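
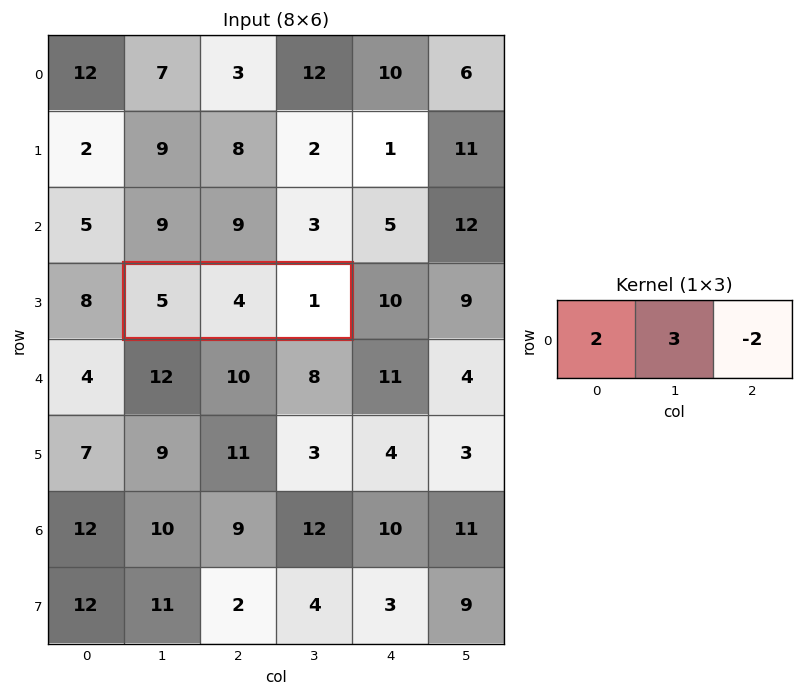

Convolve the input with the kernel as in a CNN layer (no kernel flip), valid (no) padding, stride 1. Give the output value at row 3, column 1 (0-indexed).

The receptive field on the input at this output position is [5 4 1]. Elementwise product with the kernel and sum: 5·2 + 4·3 + 1·-2.

20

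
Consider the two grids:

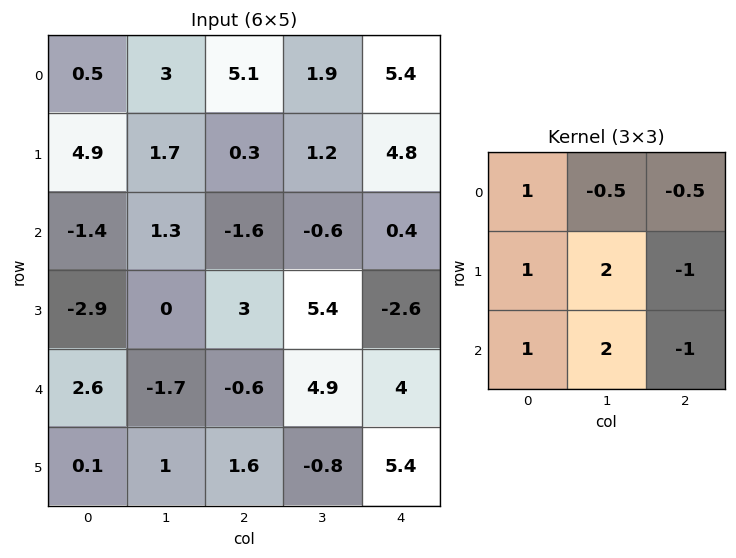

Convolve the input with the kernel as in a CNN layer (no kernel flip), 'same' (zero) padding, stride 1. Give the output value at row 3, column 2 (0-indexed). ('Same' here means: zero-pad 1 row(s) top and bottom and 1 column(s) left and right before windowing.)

-4.8

The receptive field on the zero-padded input at this output position is [1.3 -1.6 -0.6 / 0 3 5.4 / -1.7 -0.6 4.9]. Elementwise product with the kernel and sum: 1.3·1 + -1.6·-0.5 + -0.6·-0.5 + 0·1 + 3·2 + 5.4·-1 + -1.7·1 + -0.6·2 + 4.9·-1.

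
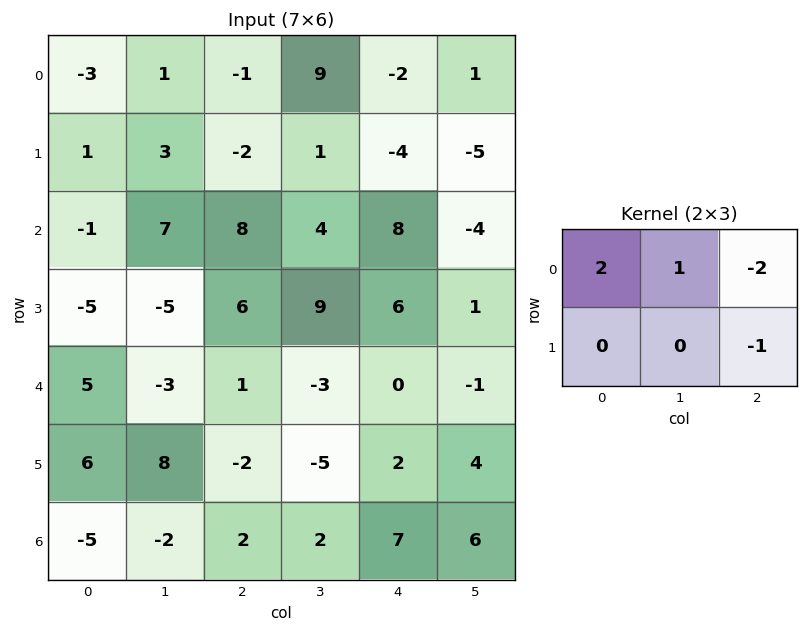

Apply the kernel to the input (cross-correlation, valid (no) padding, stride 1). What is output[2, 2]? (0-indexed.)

-2

The receptive field on the input at this output position is [8 4 8 / 6 9 6]. Elementwise product with the kernel and sum: 8·2 + 4·1 + 8·-2 + 6·-1.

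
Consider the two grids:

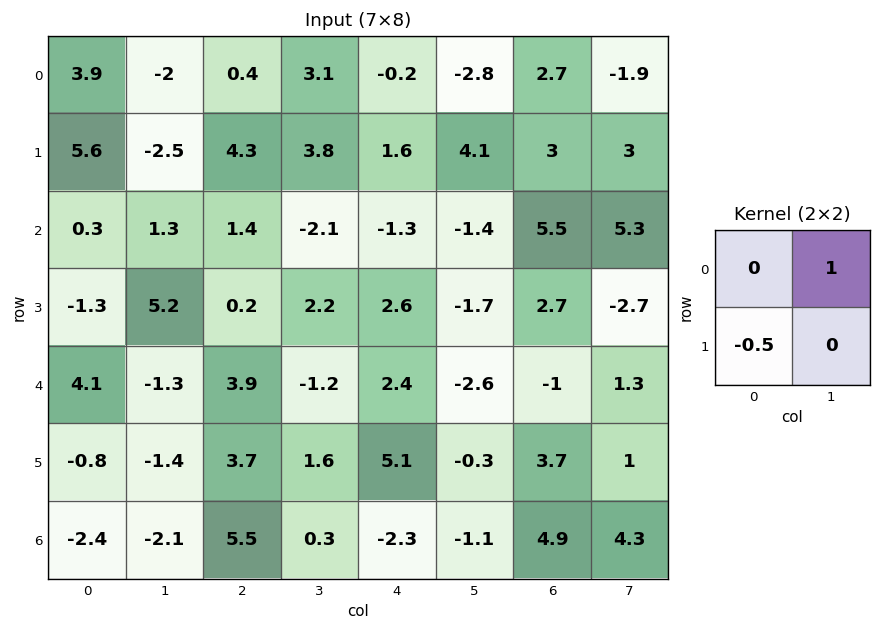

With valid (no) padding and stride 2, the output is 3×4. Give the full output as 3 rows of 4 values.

-4.8 0.95 -3.6 -3.4
1.95 -2.2 -2.7 3.95
-0.9 -3.05 -5.15 -0.55

Output[0,0]: The receptive field on the input at this output position is [3.9 -2 / 5.6 -2.5]. Elementwise product with the kernel and sum: -2·1 + 5.6·-0.5.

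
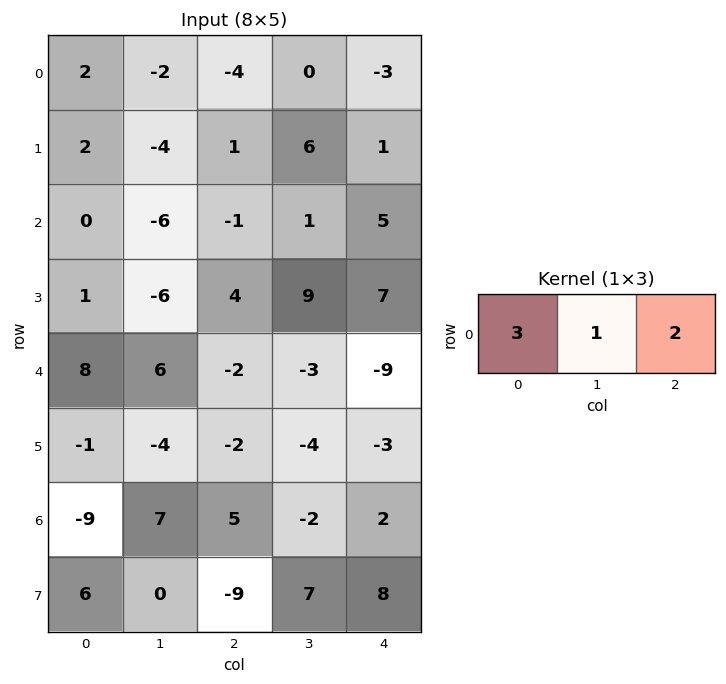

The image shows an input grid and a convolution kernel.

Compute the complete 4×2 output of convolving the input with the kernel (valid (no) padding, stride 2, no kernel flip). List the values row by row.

Output[0,0]: The receptive field on the input at this output position is [2 -2 -4]. Elementwise product with the kernel and sum: 2·3 + -2·1 + -4·2.
Output[0,1]: The receptive field on the input at this output position is [-4 0 -3]. Elementwise product with the kernel and sum: -4·3 + 0·1 + -3·2.

-4 -18
-8 8
26 -27
-10 17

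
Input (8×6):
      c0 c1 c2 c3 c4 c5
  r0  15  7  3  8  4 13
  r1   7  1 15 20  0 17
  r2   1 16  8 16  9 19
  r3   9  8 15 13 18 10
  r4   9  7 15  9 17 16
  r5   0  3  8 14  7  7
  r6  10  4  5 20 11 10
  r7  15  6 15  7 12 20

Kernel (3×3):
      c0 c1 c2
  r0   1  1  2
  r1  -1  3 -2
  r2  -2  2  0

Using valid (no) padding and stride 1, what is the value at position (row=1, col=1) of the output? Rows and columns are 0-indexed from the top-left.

The receptive field on the input at this output position is [1 15 20 / 16 8 16 / 8 15 13]. Elementwise product with the kernel and sum: 1·1 + 15·1 + 20·2 + 16·-1 + 8·3 + 16·-2 + 8·-2 + 15·2.

46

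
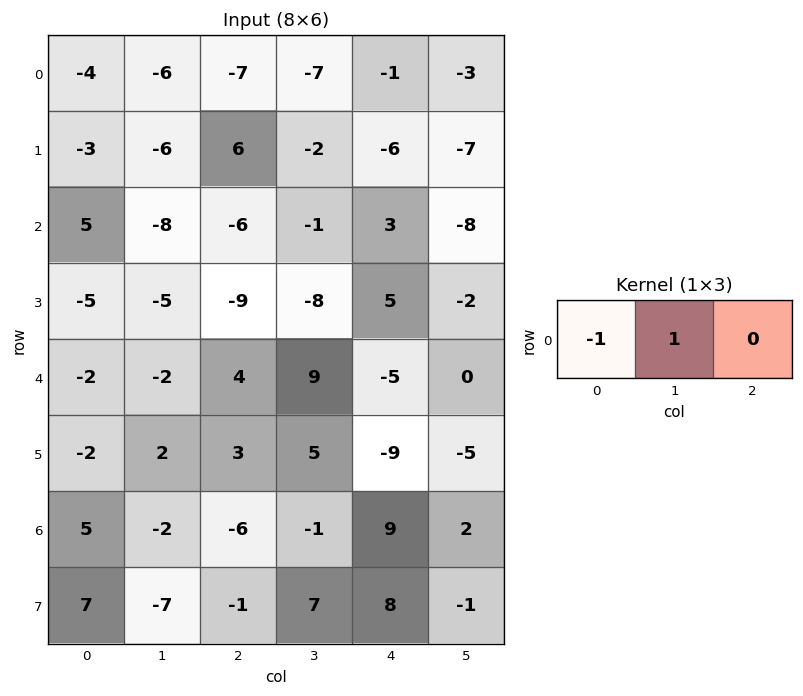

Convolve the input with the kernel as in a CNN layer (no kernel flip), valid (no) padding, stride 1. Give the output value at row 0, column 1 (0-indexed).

-1

The receptive field on the input at this output position is [-6 -7 -7]. Elementwise product with the kernel and sum: -6·-1 + -7·1.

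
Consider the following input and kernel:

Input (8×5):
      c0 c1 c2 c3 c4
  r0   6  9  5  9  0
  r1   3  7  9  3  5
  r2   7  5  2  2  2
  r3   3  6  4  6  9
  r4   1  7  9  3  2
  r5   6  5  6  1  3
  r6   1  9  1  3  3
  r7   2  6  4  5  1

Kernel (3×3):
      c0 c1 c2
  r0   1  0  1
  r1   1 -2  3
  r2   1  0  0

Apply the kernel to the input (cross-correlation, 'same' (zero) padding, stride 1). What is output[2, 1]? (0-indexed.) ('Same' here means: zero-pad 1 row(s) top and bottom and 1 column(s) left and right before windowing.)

18

The receptive field on the zero-padded input at this output position is [3 7 9 / 7 5 2 / 3 6 4]. Elementwise product with the kernel and sum: 3·1 + 9·1 + 7·1 + 5·-2 + 2·3 + 3·1.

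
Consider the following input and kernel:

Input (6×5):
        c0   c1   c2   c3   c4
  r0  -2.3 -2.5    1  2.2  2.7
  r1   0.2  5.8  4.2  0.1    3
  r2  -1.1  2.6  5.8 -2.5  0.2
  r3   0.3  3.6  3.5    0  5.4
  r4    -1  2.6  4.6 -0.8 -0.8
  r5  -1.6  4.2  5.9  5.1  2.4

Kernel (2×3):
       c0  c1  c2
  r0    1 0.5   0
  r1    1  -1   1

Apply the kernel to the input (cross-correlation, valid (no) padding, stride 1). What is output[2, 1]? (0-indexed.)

5.6

The receptive field on the input at this output position is [2.6 5.8 -2.5 / 3.6 3.5 0]. Elementwise product with the kernel and sum: 2.6·1 + 5.8·0.5 + 3.6·1 + 3.5·-1 + 0·1.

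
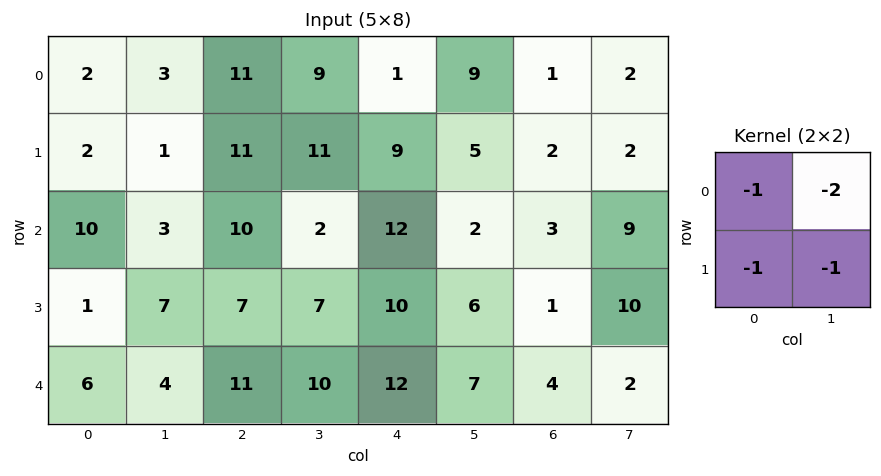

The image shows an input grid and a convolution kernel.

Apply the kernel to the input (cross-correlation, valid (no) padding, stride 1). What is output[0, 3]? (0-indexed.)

The receptive field on the input at this output position is [9 1 / 11 9]. Elementwise product with the kernel and sum: 9·-1 + 1·-2 + 11·-1 + 9·-1.

-31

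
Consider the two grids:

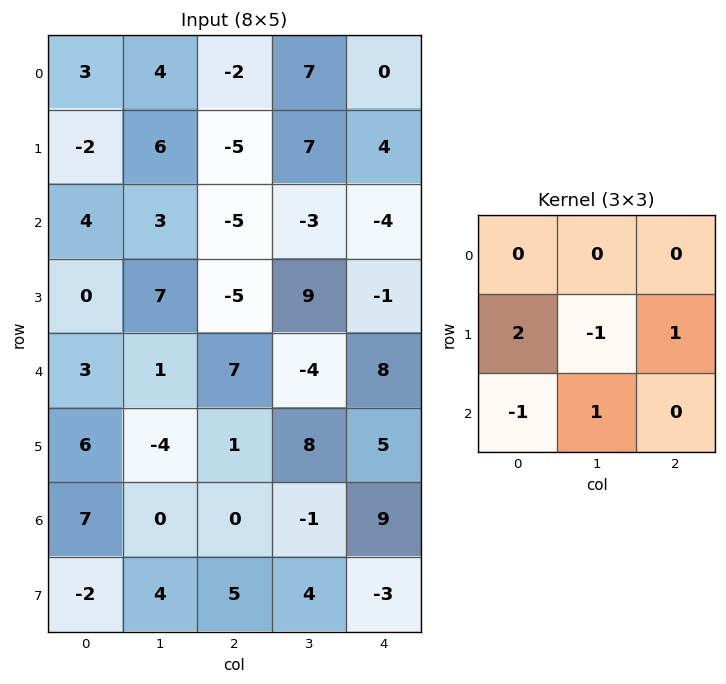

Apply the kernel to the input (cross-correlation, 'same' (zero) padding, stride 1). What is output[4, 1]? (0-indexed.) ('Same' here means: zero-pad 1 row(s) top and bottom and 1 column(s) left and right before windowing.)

The receptive field on the zero-padded input at this output position is [0 7 -5 / 3 1 7 / 6 -4 1]. Elementwise product with the kernel and sum: 3·2 + 1·-1 + 7·1 + 6·-1 + -4·1.

2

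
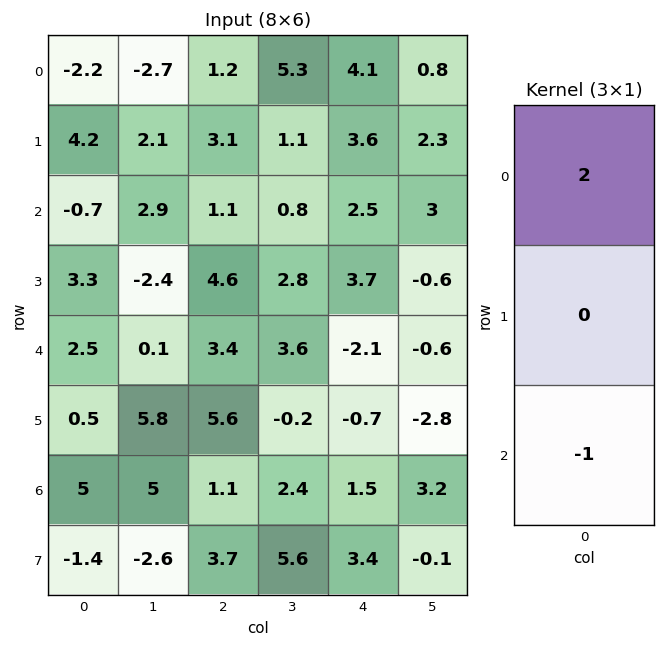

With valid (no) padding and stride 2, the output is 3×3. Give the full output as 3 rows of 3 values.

-3.7 1.3 5.7
-3.9 -1.2 7.1
0 5.7 -5.7

Output[0,0]: The receptive field on the input at this output position is [-2.2 / 4.2 / -0.7]. Elementwise product with the kernel and sum: -2.2·2 + -0.7·-1.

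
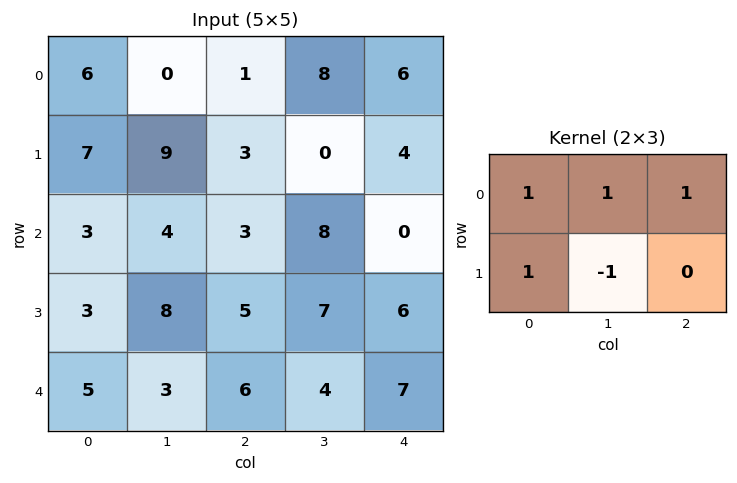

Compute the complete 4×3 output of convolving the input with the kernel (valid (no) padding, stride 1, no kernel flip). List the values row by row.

5 15 18
18 13 2
5 18 9
18 17 20

Output[0,0]: The receptive field on the input at this output position is [6 0 1 / 7 9 3]. Elementwise product with the kernel and sum: 6·1 + 0·1 + 1·1 + 7·1 + 9·-1.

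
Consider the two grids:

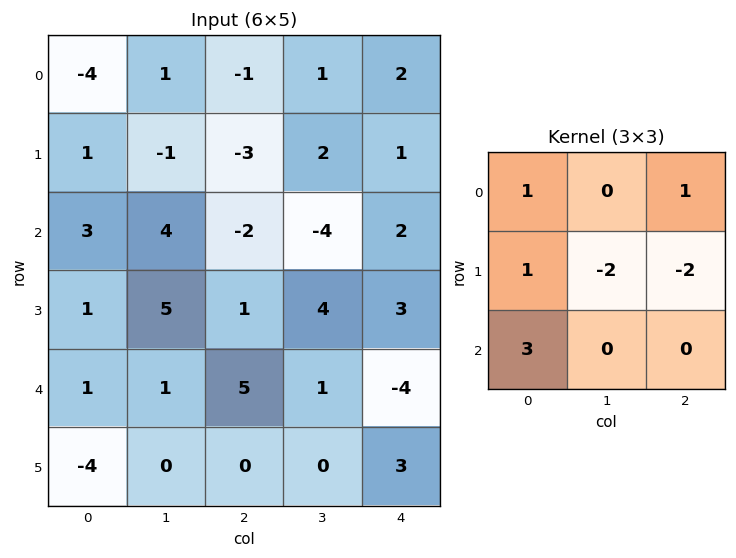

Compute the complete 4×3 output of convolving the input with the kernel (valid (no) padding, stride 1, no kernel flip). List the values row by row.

Output[0,0]: The receptive field on the input at this output position is [-4 1 -1 / 1 -1 -3 / 3 4 -2]. Elementwise product with the kernel and sum: -4·1 + -1·1 + 1·1 + -1·-2 + -3·-2 + 3·3.

13 15 -14
0 32 3
-7 -2 2
-21 -2 15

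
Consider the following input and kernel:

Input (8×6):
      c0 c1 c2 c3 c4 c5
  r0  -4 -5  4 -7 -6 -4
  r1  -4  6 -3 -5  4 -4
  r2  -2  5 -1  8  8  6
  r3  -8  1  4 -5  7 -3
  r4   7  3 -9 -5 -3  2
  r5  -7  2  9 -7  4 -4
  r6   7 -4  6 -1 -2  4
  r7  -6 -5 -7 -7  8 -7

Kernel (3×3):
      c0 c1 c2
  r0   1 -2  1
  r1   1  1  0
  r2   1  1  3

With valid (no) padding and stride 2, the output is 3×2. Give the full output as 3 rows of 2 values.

12 35
-37 -33
8 -1

Output[0,0]: The receptive field on the input at this output position is [-4 -5 4 / -4 6 -3 / -2 5 -1]. Elementwise product with the kernel and sum: -4·1 + -5·-2 + 4·1 + -4·1 + 6·1 + -2·1 + 5·1 + -1·3.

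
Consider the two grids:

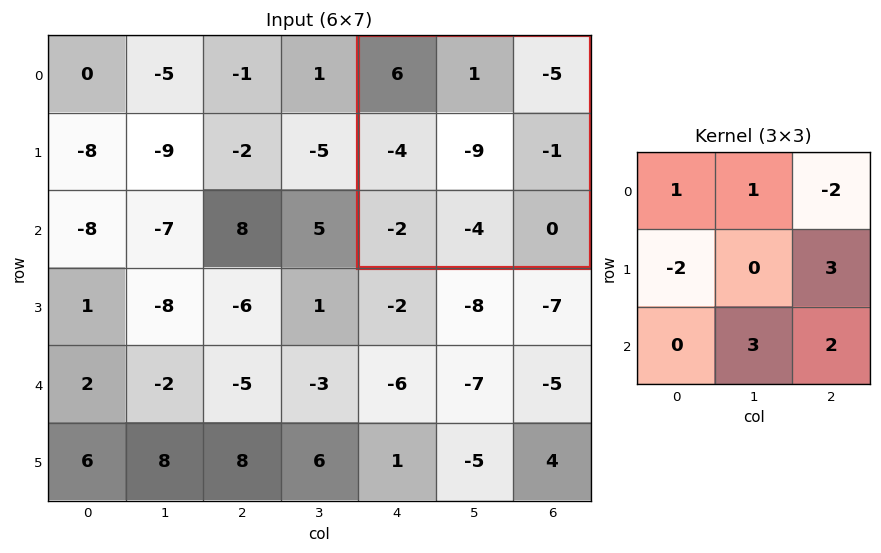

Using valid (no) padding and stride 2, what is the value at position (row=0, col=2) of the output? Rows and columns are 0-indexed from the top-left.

10

The receptive field on the input at this output position is [6 1 -5 / -4 -9 -1 / -2 -4 0]. Elementwise product with the kernel and sum: 6·1 + 1·1 + -5·-2 + -4·-2 + -1·3 + -4·3 + 0·2.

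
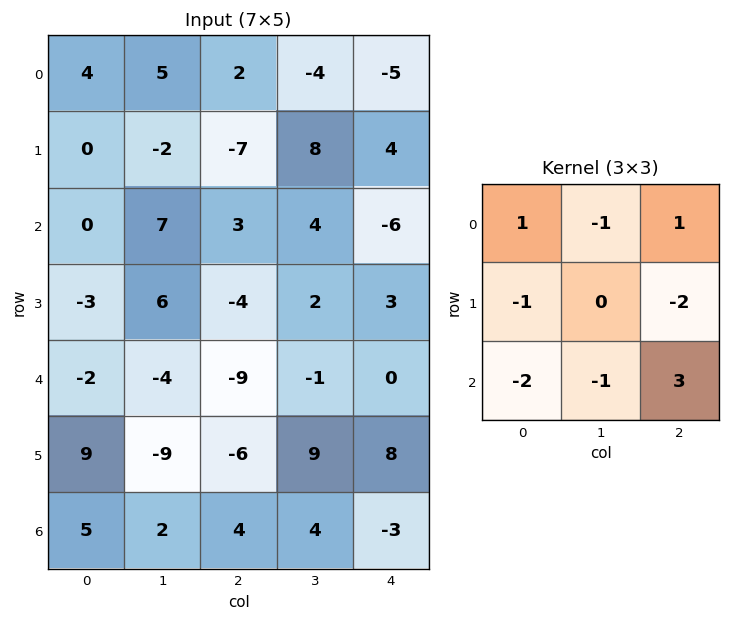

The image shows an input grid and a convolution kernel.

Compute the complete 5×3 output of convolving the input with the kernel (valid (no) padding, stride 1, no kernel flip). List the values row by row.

17 -20 -28
-23 -4 13
-12 12 10
-20 69 33
-4 -1 -39

Output[0,0]: The receptive field on the input at this output position is [4 5 2 / 0 -2 -7 / 0 7 3]. Elementwise product with the kernel and sum: 4·1 + 5·-1 + 2·1 + 0·-1 + -7·-2 + 0·-2 + 7·-1 + 3·3.
Output[0,1]: The receptive field on the input at this output position is [5 2 -4 / -2 -7 8 / 7 3 4]. Elementwise product with the kernel and sum: 5·1 + 2·-1 + -4·1 + -2·-1 + 8·-2 + 7·-2 + 3·-1 + 4·3.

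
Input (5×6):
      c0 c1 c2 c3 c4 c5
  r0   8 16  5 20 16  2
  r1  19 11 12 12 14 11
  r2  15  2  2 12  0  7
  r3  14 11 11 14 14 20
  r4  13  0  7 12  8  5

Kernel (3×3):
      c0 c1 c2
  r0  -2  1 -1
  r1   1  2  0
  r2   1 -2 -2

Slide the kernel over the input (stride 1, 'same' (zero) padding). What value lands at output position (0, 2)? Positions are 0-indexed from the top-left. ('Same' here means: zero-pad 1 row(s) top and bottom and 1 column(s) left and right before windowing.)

The receptive field on the zero-padded input at this output position is [0 0 0 / 16 5 20 / 11 12 12]. Elementwise product with the kernel and sum: 0·-2 + 0·1 + 0·-1 + 16·1 + 5·2 + 11·1 + 12·-2 + 12·-2.

-11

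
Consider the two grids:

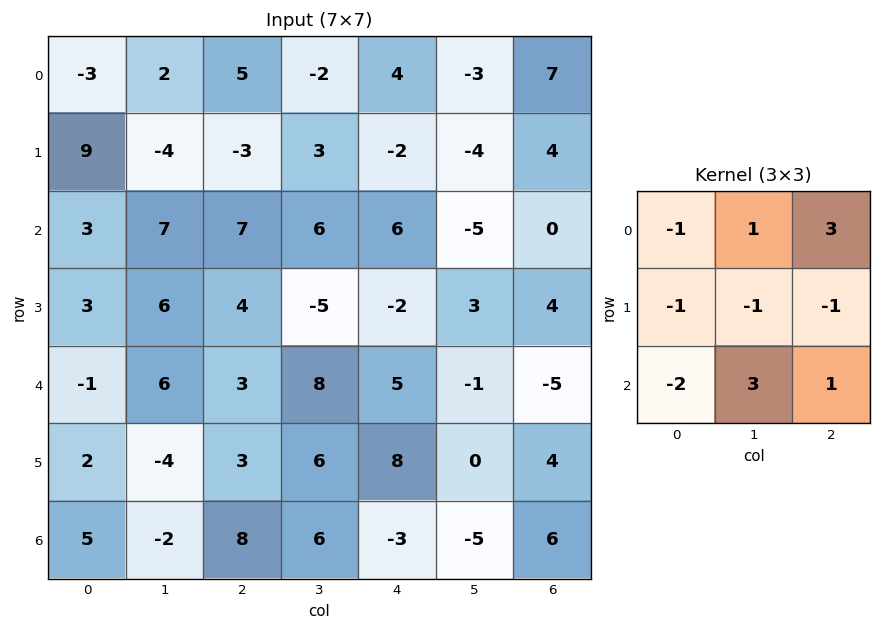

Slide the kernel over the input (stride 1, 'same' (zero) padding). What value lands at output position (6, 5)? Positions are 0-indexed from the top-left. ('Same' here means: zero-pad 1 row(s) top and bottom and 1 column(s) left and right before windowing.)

6

The receptive field on the zero-padded input at this output position is [8 0 4 / -3 -5 6 / 0 0 0]. Elementwise product with the kernel and sum: 8·-1 + 0·1 + 4·3 + -3·-1 + -5·-1 + 6·-1 + 0·-2 + 0·3 + 0·1.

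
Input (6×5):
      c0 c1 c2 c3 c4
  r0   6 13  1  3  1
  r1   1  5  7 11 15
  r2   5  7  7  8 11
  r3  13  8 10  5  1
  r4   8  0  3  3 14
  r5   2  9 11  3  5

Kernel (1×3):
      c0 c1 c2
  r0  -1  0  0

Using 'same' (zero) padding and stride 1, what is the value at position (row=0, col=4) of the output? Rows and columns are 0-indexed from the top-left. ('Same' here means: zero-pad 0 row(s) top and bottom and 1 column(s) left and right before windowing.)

The receptive field on the zero-padded input at this output position is [3 1 0]. Elementwise product with the kernel and sum: 3·-1.

-3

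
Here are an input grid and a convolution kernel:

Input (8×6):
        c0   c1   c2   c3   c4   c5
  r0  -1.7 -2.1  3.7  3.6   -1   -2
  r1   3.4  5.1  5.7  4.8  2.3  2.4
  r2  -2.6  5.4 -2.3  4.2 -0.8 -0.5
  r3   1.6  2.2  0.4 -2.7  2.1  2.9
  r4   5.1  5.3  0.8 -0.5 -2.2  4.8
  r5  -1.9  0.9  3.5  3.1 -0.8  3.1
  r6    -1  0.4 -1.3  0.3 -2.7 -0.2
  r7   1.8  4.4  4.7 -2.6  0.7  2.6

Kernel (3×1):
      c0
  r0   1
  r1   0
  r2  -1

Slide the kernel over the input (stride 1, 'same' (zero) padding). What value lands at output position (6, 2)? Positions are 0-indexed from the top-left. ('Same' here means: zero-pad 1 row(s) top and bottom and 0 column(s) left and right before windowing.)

-1.2

The receptive field on the zero-padded input at this output position is [3.5 / -1.3 / 4.7]. Elementwise product with the kernel and sum: 3.5·1 + 4.7·-1.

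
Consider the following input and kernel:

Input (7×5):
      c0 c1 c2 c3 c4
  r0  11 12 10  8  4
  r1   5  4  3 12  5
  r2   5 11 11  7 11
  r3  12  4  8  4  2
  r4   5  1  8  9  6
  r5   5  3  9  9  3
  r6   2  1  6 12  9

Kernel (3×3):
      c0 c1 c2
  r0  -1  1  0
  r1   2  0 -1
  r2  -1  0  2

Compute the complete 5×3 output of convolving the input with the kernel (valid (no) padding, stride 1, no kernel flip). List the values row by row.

25 -3 10
2 18 16
33 21 14
7 12 3
7 27 28

Output[0,0]: The receptive field on the input at this output position is [11 12 10 / 5 4 3 / 5 11 11]. Elementwise product with the kernel and sum: 11·-1 + 12·1 + 5·2 + 3·-1 + 5·-1 + 11·2.
Output[0,1]: The receptive field on the input at this output position is [12 10 8 / 4 3 12 / 11 11 7]. Elementwise product with the kernel and sum: 12·-1 + 10·1 + 4·2 + 12·-1 + 11·-1 + 7·2.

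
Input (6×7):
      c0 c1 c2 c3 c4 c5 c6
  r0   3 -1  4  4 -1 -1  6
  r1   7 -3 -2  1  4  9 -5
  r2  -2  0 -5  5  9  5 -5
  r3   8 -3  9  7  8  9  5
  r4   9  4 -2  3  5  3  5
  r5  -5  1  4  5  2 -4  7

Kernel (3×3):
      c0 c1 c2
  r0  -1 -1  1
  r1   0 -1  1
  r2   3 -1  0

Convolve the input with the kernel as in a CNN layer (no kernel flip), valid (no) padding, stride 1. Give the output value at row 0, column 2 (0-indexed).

The receptive field on the input at this output position is [4 4 -1 / -2 1 4 / -5 5 9]. Elementwise product with the kernel and sum: 4·-1 + 4·-1 + -1·1 + 1·-1 + 4·1 + -5·3 + 5·-1.

-26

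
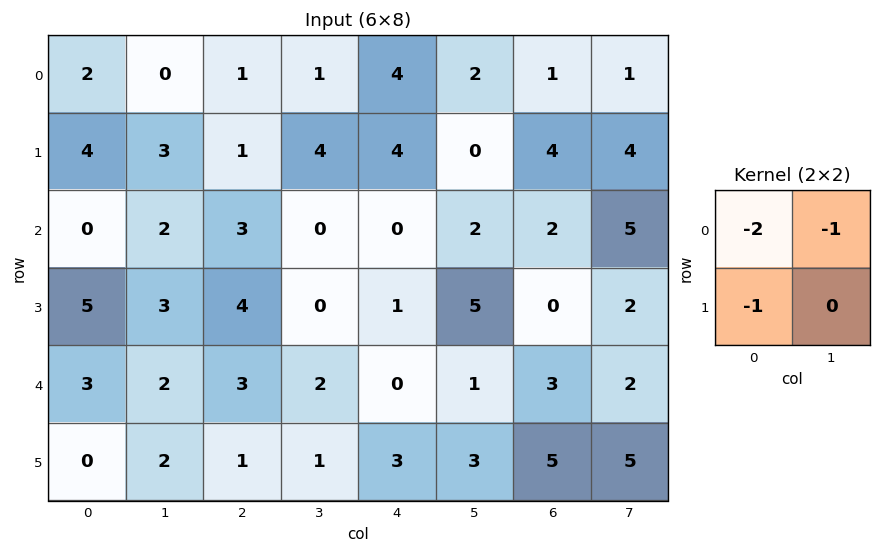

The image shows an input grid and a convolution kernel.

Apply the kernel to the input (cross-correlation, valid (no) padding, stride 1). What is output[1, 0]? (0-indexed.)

-11

The receptive field on the input at this output position is [4 3 / 0 2]. Elementwise product with the kernel and sum: 4·-2 + 3·-1 + 0·-1.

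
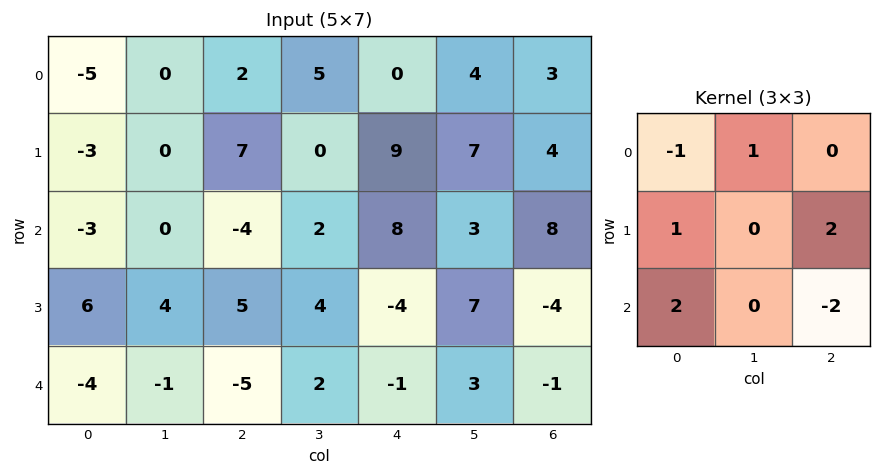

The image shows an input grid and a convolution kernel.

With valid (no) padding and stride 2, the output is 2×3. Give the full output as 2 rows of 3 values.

18 4 21
21 -5 -17

Output[0,0]: The receptive field on the input at this output position is [-5 0 2 / -3 0 7 / -3 0 -4]. Elementwise product with the kernel and sum: -5·-1 + 0·1 + -3·1 + 7·2 + -3·2 + -4·-2.
Output[0,1]: The receptive field on the input at this output position is [2 5 0 / 7 0 9 / -4 2 8]. Elementwise product with the kernel and sum: 2·-1 + 5·1 + 7·1 + 9·2 + -4·2 + 8·-2.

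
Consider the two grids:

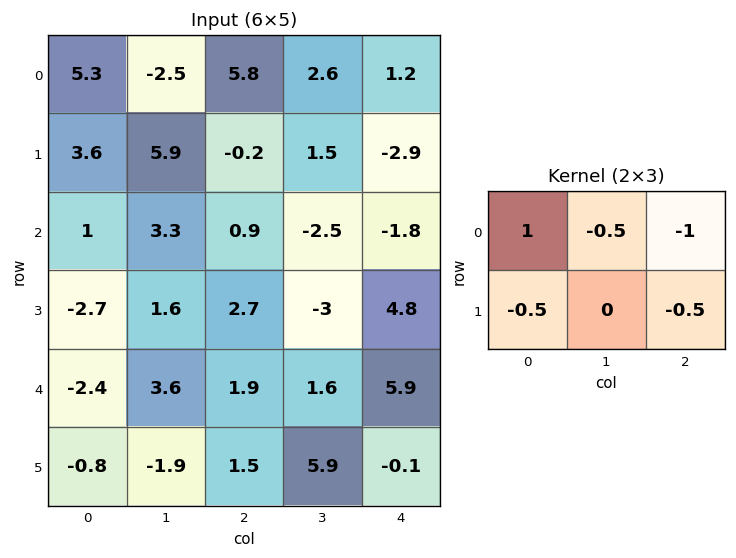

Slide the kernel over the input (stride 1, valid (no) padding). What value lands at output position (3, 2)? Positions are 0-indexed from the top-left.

The receptive field on the input at this output position is [2.7 -3 4.8 / 1.9 1.6 5.9]. Elementwise product with the kernel and sum: 2.7·1 + -3·-0.5 + 4.8·-1 + 1.9·-0.5 + 5.9·-0.5.

-4.5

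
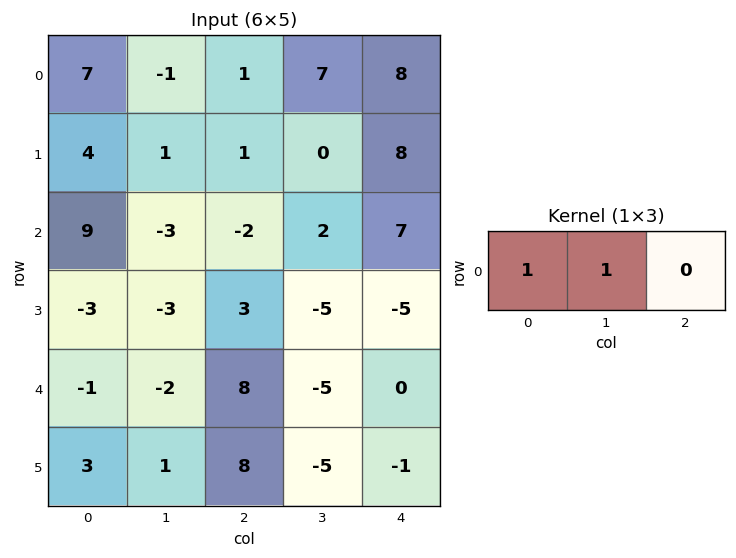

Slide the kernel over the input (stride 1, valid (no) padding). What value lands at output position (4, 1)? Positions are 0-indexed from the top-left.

6

The receptive field on the input at this output position is [-2 8 -5]. Elementwise product with the kernel and sum: -2·1 + 8·1.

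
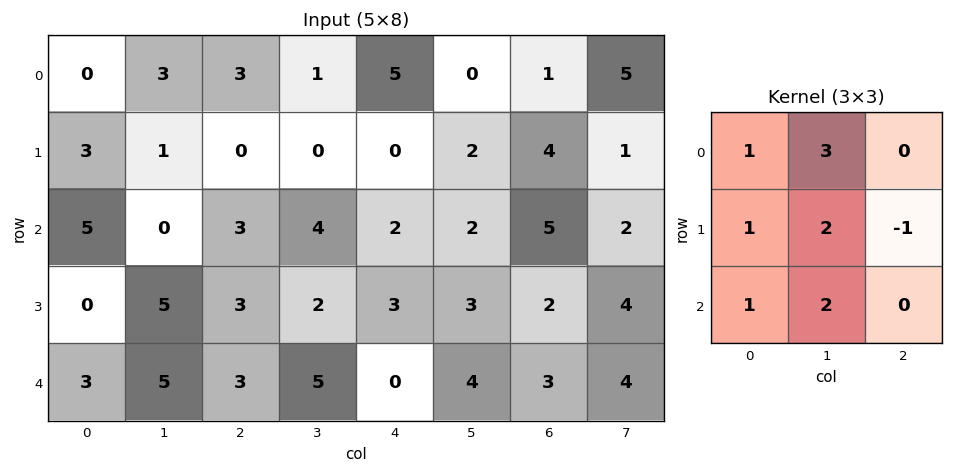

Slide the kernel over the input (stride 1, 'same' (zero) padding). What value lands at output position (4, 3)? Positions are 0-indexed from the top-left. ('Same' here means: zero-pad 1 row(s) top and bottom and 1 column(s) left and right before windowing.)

22

The receptive field on the zero-padded input at this output position is [3 2 3 / 3 5 0 / 0 0 0]. Elementwise product with the kernel and sum: 3·1 + 2·3 + 3·1 + 5·2 + 0·-1 + 0·1 + 0·2.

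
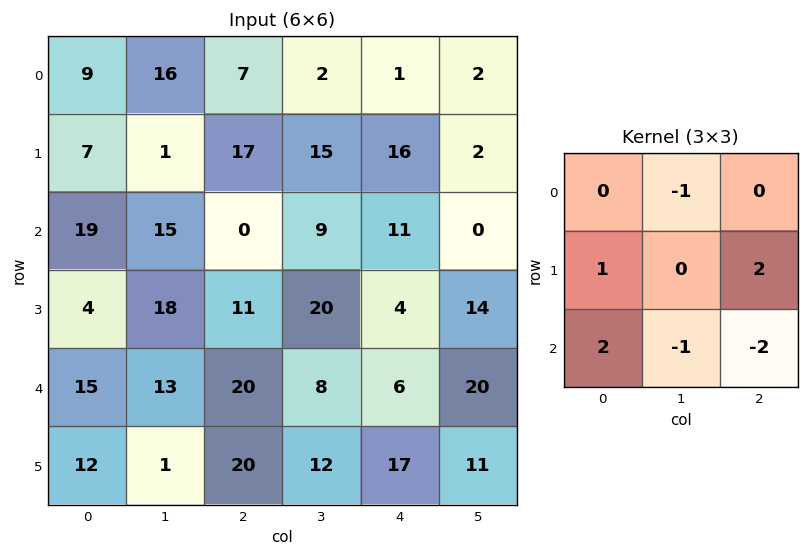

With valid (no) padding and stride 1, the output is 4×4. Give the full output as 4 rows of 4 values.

48 36 16 25
-14 1 1 1
-12 48 30 7
20 -24 6 29

Output[0,0]: The receptive field on the input at this output position is [9 16 7 / 7 1 17 / 19 15 0]. Elementwise product with the kernel and sum: 16·-1 + 7·1 + 17·2 + 19·2 + 15·-1 + 0·-2.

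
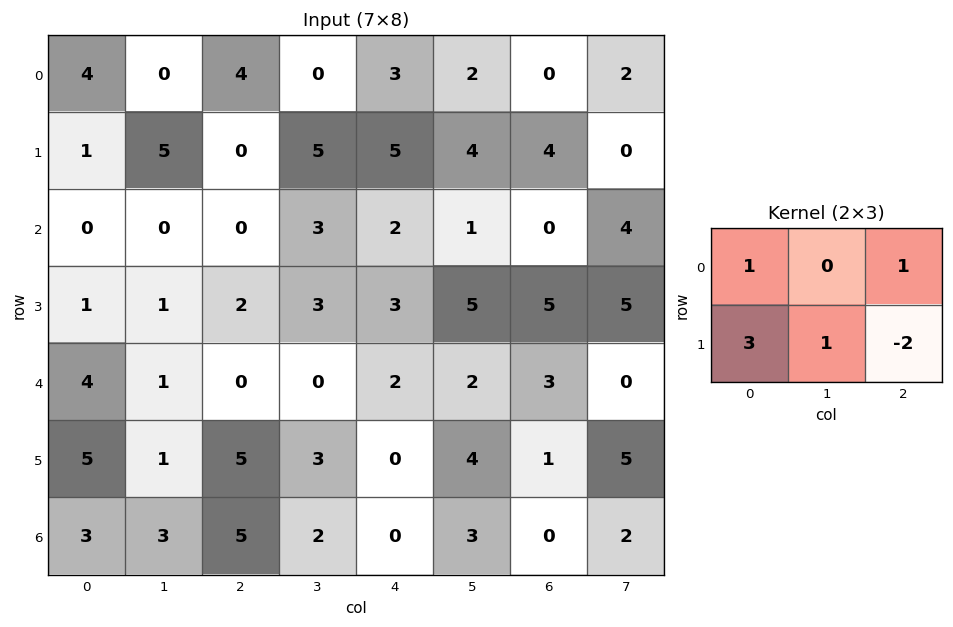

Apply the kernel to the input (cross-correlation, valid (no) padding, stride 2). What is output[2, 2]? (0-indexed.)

7

The receptive field on the input at this output position is [2 2 3 / 0 4 1]. Elementwise product with the kernel and sum: 2·1 + 3·1 + 0·3 + 4·1 + 1·-2.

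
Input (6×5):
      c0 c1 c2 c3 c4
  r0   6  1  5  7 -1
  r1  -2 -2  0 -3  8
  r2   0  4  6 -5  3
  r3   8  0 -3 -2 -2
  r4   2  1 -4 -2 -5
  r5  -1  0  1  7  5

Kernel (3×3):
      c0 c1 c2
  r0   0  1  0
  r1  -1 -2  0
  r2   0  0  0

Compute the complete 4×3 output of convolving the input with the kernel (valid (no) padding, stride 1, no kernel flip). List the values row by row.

Output[0,0]: The receptive field on the input at this output position is [6 1 5 / -2 -2 0 / 0 4 6]. Elementwise product with the kernel and sum: 1·1 + -2·-1 + -2·-2.

7 7 13
-10 -16 1
-4 12 2
-4 4 6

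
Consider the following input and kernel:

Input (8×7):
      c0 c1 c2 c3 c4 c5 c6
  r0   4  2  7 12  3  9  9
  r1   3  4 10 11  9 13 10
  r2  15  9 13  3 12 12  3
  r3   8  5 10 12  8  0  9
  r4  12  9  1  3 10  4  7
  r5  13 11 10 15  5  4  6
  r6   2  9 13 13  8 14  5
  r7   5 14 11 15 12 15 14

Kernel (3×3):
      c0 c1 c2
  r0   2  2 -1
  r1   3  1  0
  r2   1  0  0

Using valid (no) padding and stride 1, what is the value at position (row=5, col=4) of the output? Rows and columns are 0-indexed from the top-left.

The receptive field on the input at this output position is [5 4 6 / 8 14 5 / 12 15 14]. Elementwise product with the kernel and sum: 5·2 + 4·2 + 6·-1 + 8·3 + 14·1 + 12·1.

62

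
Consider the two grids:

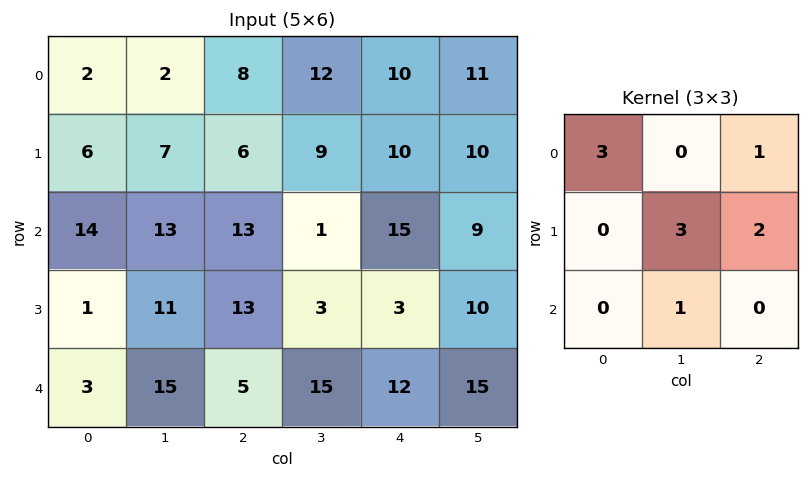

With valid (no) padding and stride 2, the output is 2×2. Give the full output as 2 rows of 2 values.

Output[0,0]: The receptive field on the input at this output position is [2 2 8 / 6 7 6 / 14 13 13]. Elementwise product with the kernel and sum: 2·3 + 8·1 + 7·3 + 6·2 + 13·1.
Output[0,1]: The receptive field on the input at this output position is [8 12 10 / 6 9 10 / 13 1 15]. Elementwise product with the kernel and sum: 8·3 + 10·1 + 9·3 + 10·2 + 1·1.

60 82
129 84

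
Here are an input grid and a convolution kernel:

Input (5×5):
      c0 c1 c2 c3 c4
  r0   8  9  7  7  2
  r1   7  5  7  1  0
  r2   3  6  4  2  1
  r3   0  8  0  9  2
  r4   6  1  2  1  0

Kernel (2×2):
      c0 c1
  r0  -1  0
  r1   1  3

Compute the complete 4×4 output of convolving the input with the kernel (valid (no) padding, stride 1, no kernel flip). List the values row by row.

14 17 3 -6
14 13 3 4
21 2 23 13
9 -1 5 -8

Output[0,0]: The receptive field on the input at this output position is [8 9 / 7 5]. Elementwise product with the kernel and sum: 8·-1 + 7·1 + 5·3.
Output[0,1]: The receptive field on the input at this output position is [9 7 / 5 7]. Elementwise product with the kernel and sum: 9·-1 + 5·1 + 7·3.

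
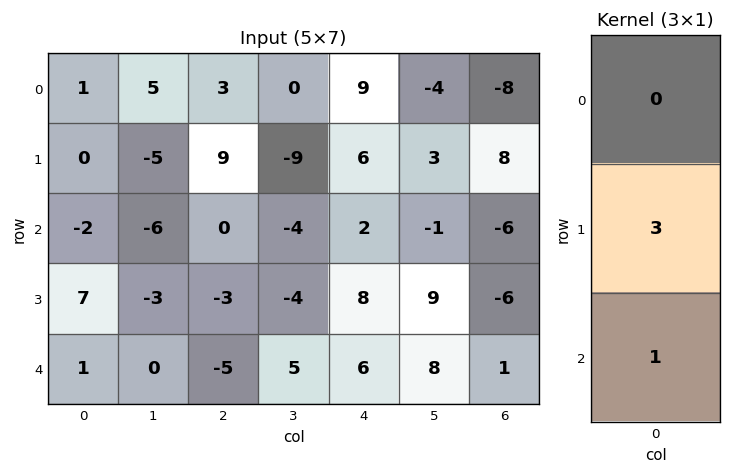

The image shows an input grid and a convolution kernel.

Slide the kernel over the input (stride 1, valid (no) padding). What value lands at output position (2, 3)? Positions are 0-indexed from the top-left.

-7

The receptive field on the input at this output position is [-4 / -4 / 5]. Elementwise product with the kernel and sum: -4·3 + 5·1.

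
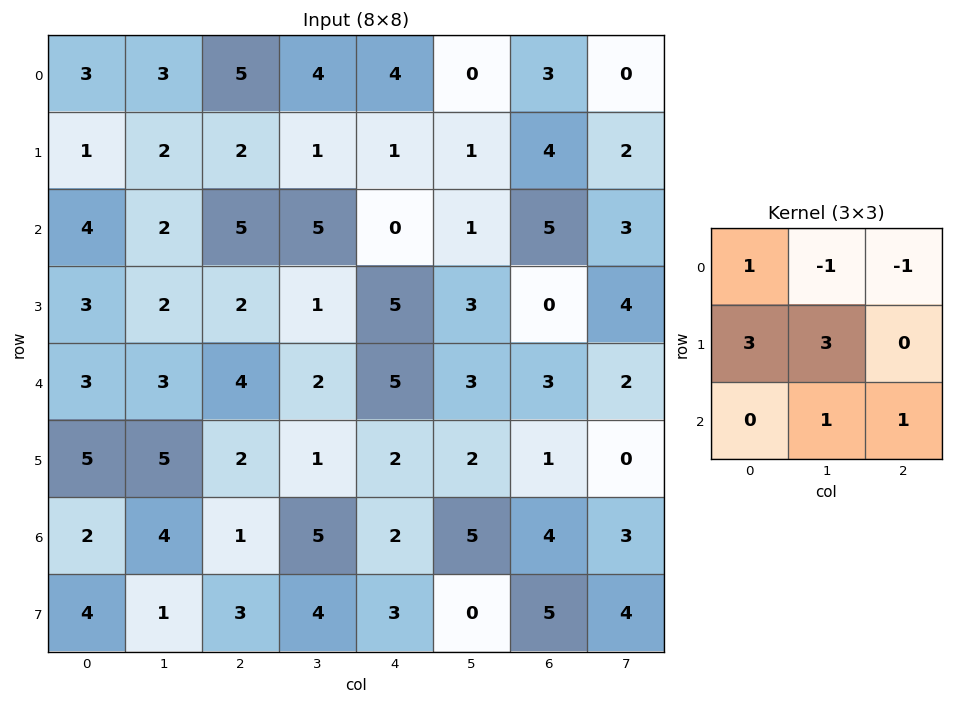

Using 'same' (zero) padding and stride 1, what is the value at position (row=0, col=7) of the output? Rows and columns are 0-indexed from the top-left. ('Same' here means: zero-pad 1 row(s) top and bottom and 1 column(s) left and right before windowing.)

11

The receptive field on the zero-padded input at this output position is [0 0 0 / 3 0 0 / 4 2 0]. Elementwise product with the kernel and sum: 0·1 + 0·-1 + 0·-1 + 3·3 + 0·3 + 2·1 + 0·1.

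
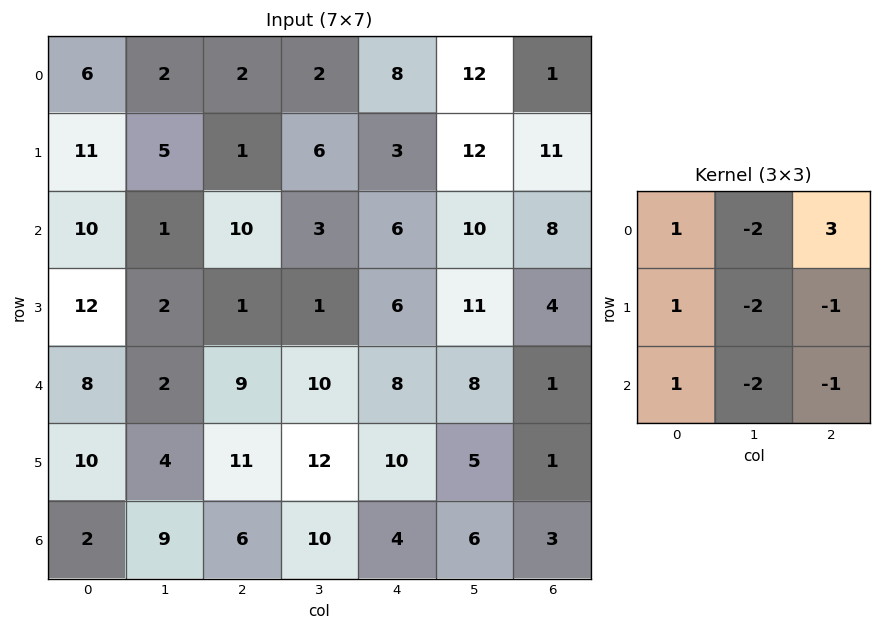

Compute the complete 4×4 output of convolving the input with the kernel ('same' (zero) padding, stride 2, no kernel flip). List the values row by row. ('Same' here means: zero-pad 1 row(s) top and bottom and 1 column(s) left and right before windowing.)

-41 -7 -38 0
-54 -2 -5 -13
-60 -53 -5 12
-21 5 3 3

Output[0,0]: The receptive field on the zero-padded input at this output position is [0 0 0 / 0 6 2 / 0 11 5]. Elementwise product with the kernel and sum: 0·1 + 0·-2 + 0·3 + 0·1 + 6·-2 + 2·-1 + 0·1 + 11·-2 + 5·-1.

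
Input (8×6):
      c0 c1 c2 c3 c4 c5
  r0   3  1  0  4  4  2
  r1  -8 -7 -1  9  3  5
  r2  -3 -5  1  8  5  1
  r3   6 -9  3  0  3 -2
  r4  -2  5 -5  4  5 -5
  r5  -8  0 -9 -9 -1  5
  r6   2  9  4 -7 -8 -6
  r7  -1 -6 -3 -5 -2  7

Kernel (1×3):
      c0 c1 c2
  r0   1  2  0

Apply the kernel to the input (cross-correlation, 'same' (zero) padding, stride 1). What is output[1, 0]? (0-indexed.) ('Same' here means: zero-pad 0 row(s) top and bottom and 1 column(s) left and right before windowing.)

-16

The receptive field on the zero-padded input at this output position is [0 -8 -7]. Elementwise product with the kernel and sum: 0·1 + -8·2.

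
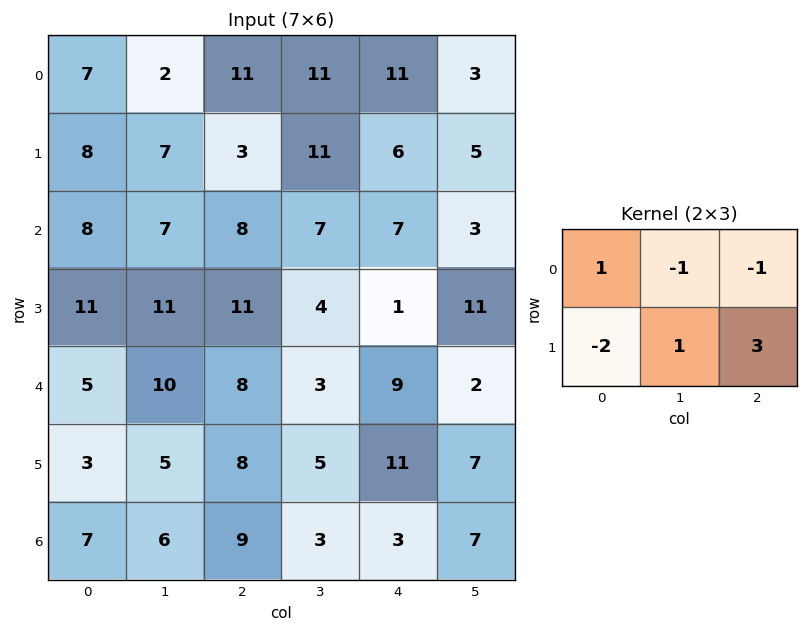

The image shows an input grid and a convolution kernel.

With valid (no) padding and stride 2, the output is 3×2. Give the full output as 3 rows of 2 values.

Output[0,0]: The receptive field on the input at this output position is [7 2 11 / 8 7 3]. Elementwise product with the kernel and sum: 7·1 + 2·-1 + 11·-1 + 8·-2 + 7·1 + 3·3.

-6 12
15 -21
10 18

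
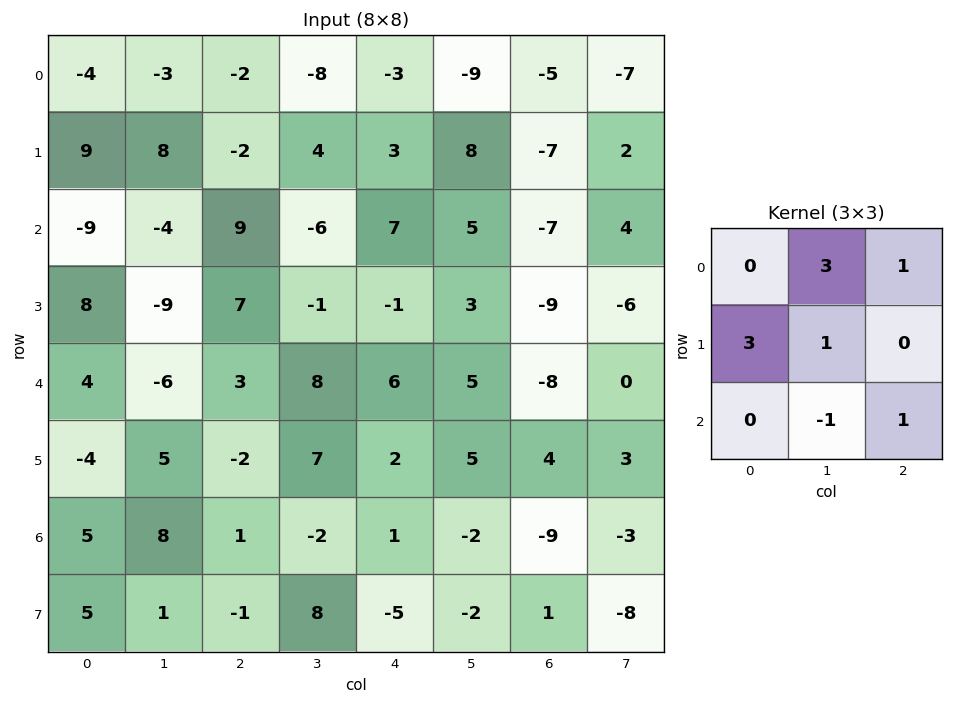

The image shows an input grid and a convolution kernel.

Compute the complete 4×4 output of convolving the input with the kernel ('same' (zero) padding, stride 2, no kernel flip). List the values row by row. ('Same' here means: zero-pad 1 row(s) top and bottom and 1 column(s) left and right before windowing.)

Output[0,0]: The receptive field on the zero-padded input at this output position is [0 0 0 / 0 -4 -3 / 0 9 8]. Elementwise product with the kernel and sum: 0·3 + 0·1 + 0·3 + -4·1 + 9·-1 + 8·1.

-5 -5 -22 -23
9 -13 10 -8
28 14 33 -27
-6 35 9 -9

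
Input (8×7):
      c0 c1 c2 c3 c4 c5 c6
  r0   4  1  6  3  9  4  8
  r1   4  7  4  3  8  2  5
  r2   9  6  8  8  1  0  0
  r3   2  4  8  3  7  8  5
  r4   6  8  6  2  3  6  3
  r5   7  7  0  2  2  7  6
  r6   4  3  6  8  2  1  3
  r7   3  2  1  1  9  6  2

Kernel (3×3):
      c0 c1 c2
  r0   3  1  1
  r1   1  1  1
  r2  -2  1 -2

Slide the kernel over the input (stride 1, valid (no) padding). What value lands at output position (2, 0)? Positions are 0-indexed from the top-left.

The receptive field on the input at this output position is [9 6 8 / 2 4 8 / 6 8 6]. Elementwise product with the kernel and sum: 9·3 + 6·1 + 8·1 + 2·1 + 4·1 + 8·1 + 6·-2 + 8·1 + 6·-2.

39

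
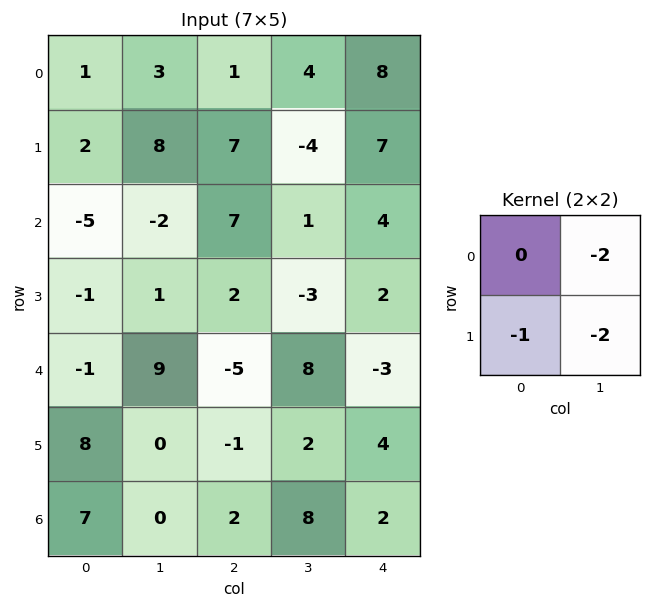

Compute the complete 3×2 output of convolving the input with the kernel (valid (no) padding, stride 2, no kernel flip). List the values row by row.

-24 -7
3 2
-26 -19

Output[0,0]: The receptive field on the input at this output position is [1 3 / 2 8]. Elementwise product with the kernel and sum: 3·-2 + 2·-1 + 8·-2.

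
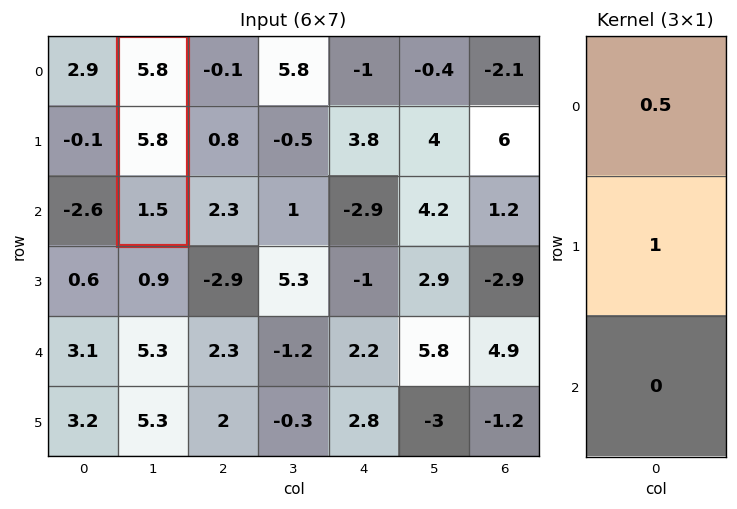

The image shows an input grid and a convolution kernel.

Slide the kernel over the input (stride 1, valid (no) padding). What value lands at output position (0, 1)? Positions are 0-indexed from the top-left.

The receptive field on the input at this output position is [5.8 / 5.8 / 1.5]. Elementwise product with the kernel and sum: 5.8·0.5 + 5.8·1.

8.7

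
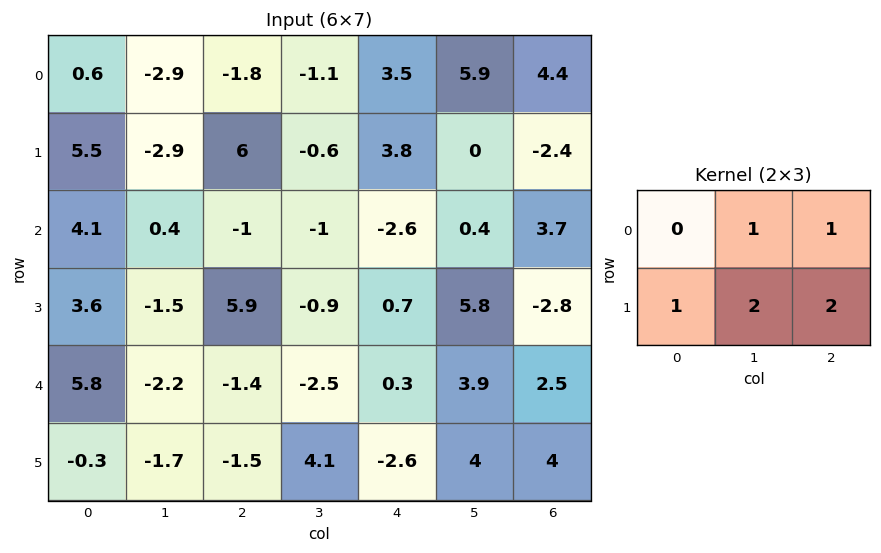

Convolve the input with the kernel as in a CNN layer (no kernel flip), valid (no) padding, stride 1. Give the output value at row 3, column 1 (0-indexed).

-5

The receptive field on the input at this output position is [-1.5 5.9 -0.9 / -2.2 -1.4 -2.5]. Elementwise product with the kernel and sum: 5.9·1 + -0.9·1 + -2.2·1 + -1.4·2 + -2.5·2.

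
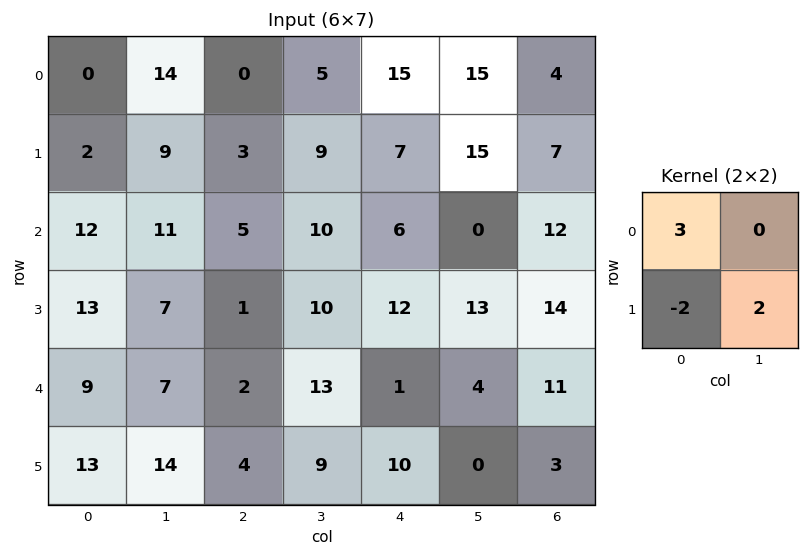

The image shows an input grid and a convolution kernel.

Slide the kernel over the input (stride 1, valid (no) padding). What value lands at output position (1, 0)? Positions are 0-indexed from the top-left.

4

The receptive field on the input at this output position is [2 9 / 12 11]. Elementwise product with the kernel and sum: 2·3 + 12·-2 + 11·2.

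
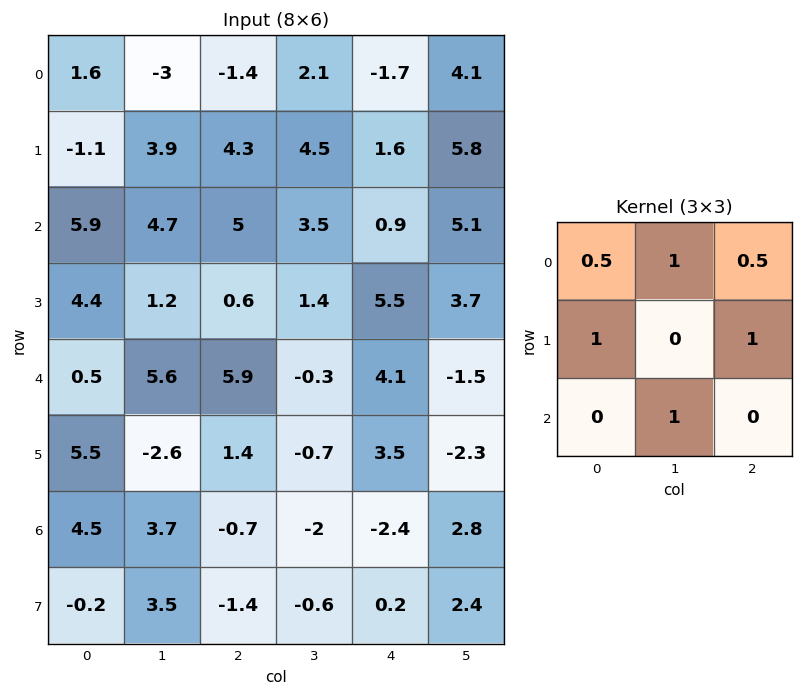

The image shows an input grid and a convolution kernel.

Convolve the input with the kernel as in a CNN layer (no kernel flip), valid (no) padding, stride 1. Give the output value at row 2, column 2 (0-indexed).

12.25

The receptive field on the input at this output position is [5 3.5 0.9 / 0.6 1.4 5.5 / 5.9 -0.3 4.1]. Elementwise product with the kernel and sum: 5·0.5 + 3.5·1 + 0.9·0.5 + 0.6·1 + 5.5·1 + -0.3·1.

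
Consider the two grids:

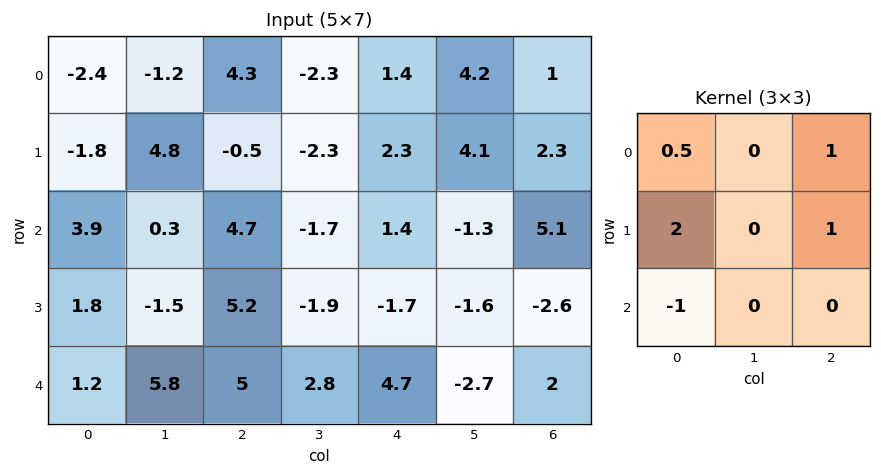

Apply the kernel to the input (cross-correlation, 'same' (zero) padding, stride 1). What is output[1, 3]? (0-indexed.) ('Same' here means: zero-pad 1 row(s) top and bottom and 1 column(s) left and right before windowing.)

0.15

The receptive field on the zero-padded input at this output position is [4.3 -2.3 1.4 / -0.5 -2.3 2.3 / 4.7 -1.7 1.4]. Elementwise product with the kernel and sum: 4.3·0.5 + 1.4·1 + -0.5·2 + 2.3·1 + 4.7·-1.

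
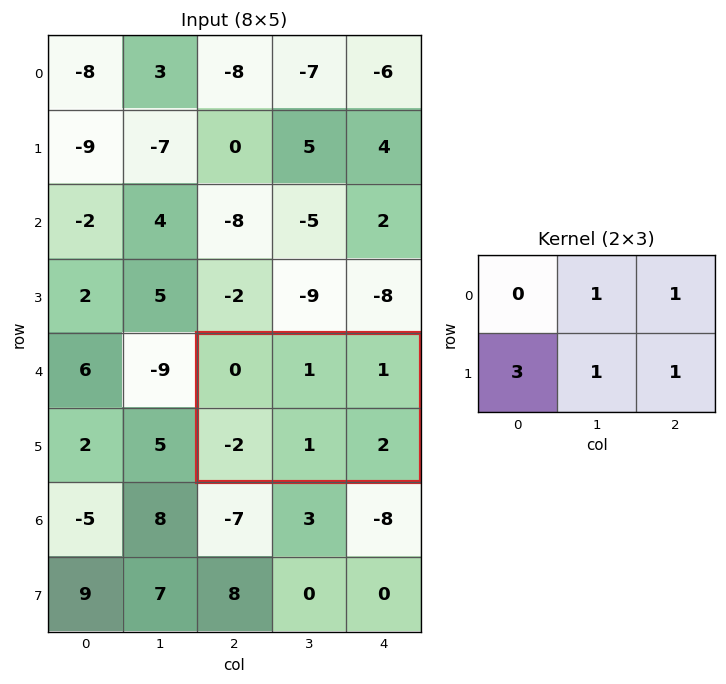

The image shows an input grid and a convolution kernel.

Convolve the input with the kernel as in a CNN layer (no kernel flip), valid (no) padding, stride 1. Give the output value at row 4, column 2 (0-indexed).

-1

The receptive field on the input at this output position is [0 1 1 / -2 1 2]. Elementwise product with the kernel and sum: 1·1 + 1·1 + -2·3 + 1·1 + 2·1.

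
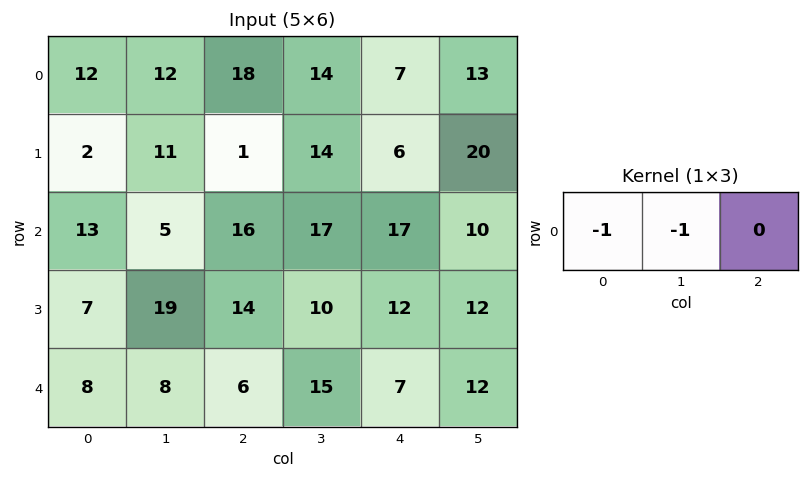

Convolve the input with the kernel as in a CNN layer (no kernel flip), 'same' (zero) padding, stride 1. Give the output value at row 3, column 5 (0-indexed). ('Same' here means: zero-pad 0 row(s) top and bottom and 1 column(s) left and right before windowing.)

The receptive field on the zero-padded input at this output position is [12 12 0]. Elementwise product with the kernel and sum: 12·-1 + 12·-1.

-24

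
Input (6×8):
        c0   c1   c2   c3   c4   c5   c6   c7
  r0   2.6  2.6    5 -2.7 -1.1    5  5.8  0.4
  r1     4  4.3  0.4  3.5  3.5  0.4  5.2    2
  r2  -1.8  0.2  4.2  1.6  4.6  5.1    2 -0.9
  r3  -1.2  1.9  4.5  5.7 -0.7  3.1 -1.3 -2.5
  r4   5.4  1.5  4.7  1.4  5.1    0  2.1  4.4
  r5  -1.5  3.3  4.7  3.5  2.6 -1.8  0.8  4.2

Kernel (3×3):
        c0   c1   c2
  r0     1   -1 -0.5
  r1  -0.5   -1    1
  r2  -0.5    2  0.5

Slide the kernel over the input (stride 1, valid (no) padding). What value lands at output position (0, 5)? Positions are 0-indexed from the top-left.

The receptive field on the input at this output position is [5 5.8 0.4 / 0.4 5.2 2 / 5.1 2 -0.9]. Elementwise product with the kernel and sum: 5·1 + 5.8·-1 + 0.4·-0.5 + 0.4·-0.5 + 5.2·-1 + 2·1 + 5.1·-0.5 + 2·2 + -0.9·0.5.

-3.4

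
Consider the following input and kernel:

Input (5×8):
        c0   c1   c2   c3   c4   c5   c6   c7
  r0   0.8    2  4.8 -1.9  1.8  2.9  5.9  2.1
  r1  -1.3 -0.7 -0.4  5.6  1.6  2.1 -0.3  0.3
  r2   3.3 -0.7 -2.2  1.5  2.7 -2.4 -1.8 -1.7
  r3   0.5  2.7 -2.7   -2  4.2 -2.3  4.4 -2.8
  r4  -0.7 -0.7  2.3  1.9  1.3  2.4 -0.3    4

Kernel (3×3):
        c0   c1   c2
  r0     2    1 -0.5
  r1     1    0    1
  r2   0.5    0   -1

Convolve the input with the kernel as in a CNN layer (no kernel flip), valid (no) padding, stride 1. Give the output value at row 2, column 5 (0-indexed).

The receptive field on the input at this output position is [-2.4 -1.8 -1.7 / -2.3 4.4 -2.8 / 2.4 -0.3 4]. Elementwise product with the kernel and sum: -2.4·2 + -1.8·1 + -1.7·-0.5 + -2.3·1 + -2.8·1 + 2.4·0.5 + 4·-1.

-13.65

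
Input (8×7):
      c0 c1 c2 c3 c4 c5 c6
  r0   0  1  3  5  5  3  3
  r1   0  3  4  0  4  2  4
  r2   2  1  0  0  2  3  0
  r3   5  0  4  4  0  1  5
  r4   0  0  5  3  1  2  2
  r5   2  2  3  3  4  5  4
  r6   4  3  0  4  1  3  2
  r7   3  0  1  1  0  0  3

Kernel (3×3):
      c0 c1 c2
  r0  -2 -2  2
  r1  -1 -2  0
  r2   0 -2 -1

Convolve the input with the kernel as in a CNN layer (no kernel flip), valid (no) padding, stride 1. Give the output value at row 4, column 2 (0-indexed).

The receptive field on the input at this output position is [5 3 1 / 3 3 4 / 0 4 1]. Elementwise product with the kernel and sum: 5·-2 + 3·-2 + 1·2 + 3·-1 + 3·-2 + 4·-2 + 1·-1.

-32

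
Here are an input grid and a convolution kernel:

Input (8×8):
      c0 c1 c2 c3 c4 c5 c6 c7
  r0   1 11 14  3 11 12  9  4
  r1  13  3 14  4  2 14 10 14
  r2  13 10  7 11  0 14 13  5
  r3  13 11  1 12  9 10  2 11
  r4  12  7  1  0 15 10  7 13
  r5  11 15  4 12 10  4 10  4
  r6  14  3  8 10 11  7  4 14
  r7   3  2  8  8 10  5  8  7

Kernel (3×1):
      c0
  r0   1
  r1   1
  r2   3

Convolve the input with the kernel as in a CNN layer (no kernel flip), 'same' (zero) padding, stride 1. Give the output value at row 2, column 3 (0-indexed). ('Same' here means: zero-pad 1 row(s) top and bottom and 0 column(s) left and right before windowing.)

51

The receptive field on the zero-padded input at this output position is [4 / 11 / 12]. Elementwise product with the kernel and sum: 4·1 + 11·1 + 12·3.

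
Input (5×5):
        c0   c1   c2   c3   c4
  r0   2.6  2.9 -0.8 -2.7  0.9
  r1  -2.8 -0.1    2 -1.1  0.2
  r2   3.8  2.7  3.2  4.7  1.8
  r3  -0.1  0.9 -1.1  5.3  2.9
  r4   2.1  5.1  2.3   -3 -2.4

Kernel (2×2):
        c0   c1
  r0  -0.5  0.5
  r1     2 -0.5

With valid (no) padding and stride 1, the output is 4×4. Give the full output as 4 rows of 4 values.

Output[0,0]: The receptive field on the input at this output position is [2.6 2.9 / -2.8 -0.1]. Elementwise product with the kernel and sum: 2.6·-0.5 + 2.9·0.5 + -2.8·2 + -0.1·-0.5.
Output[0,1]: The receptive field on the input at this output position is [2.9 -0.8 / -0.1 2]. Elementwise product with the kernel and sum: 2.9·-0.5 + -0.8·0.5 + -0.1·2 + 2·-0.5.

-5.4 -3.05 3.6 -0.5
7.6 4.85 2.5 9.15
-1.2 2.6 -4.1 7.7
2.15 8.05 9.3 -6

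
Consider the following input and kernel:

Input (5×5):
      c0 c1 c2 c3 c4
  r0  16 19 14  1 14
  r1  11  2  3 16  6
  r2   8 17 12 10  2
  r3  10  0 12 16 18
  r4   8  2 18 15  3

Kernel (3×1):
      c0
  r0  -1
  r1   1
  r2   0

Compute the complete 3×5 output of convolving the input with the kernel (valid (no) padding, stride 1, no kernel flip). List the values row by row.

-5 -17 -11 15 -8
-3 15 9 -6 -4
2 -17 0 6 16

Output[0,0]: The receptive field on the input at this output position is [16 / 11 / 8]. Elementwise product with the kernel and sum: 16·-1 + 11·1.
Output[0,1]: The receptive field on the input at this output position is [19 / 2 / 17]. Elementwise product with the kernel and sum: 19·-1 + 2·1.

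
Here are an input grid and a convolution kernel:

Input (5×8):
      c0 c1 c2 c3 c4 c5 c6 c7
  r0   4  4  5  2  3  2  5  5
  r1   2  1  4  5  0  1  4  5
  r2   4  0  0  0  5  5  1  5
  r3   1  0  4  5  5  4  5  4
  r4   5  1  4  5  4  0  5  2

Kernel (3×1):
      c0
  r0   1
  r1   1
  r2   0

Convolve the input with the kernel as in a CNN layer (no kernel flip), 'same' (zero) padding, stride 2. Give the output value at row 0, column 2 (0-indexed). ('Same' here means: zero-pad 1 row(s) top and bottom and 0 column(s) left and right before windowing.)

3

The receptive field on the zero-padded input at this output position is [0 / 3 / 0]. Elementwise product with the kernel and sum: 0·1 + 3·1.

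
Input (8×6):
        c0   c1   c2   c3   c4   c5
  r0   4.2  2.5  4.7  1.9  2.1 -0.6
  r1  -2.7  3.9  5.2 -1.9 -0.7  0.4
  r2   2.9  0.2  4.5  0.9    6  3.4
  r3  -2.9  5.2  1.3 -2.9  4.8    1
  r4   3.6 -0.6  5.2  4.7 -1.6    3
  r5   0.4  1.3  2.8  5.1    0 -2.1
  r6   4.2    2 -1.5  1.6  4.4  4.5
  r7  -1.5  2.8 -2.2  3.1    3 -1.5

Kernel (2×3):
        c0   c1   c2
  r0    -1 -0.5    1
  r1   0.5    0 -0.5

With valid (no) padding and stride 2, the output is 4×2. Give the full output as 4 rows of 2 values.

Output[0,0]: The receptive field on the input at this output position is [4.2 2.5 4.7 / -2.7 3.9 5.2]. Elementwise product with the kernel and sum: 4.2·-1 + 2.5·-0.5 + 4.7·1 + -2.7·0.5 + 5.2·-0.5.
Output[0,1]: The receptive field on the input at this output position is [4.7 1.9 2.1 / 5.2 -1.9 -0.7]. Elementwise product with the kernel and sum: 4.7·-1 + 1.9·-0.5 + 2.1·1 + 5.2·0.5 + -0.7·-0.5.

-4.7 -0.6
-0.6 -0.7
0.7 -7.75
-6.35 2.5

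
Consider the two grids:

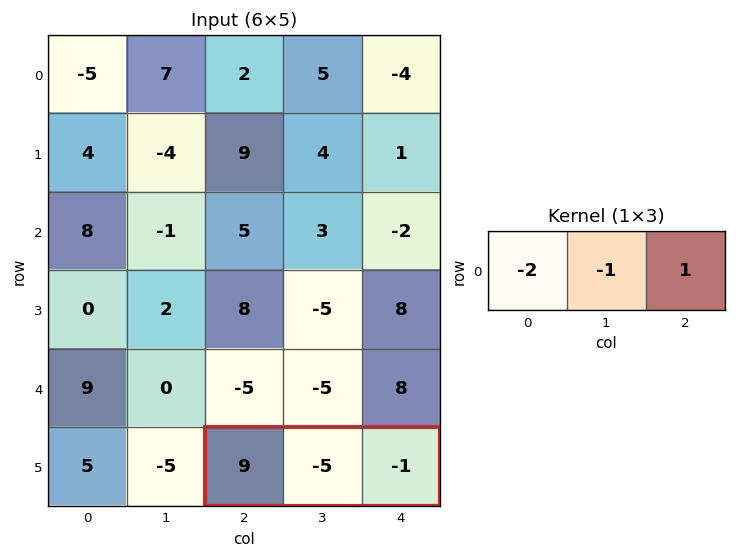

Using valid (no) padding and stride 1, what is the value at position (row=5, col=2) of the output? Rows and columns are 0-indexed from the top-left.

The receptive field on the input at this output position is [9 -5 -1]. Elementwise product with the kernel and sum: 9·-2 + -5·-1 + -1·1.

-14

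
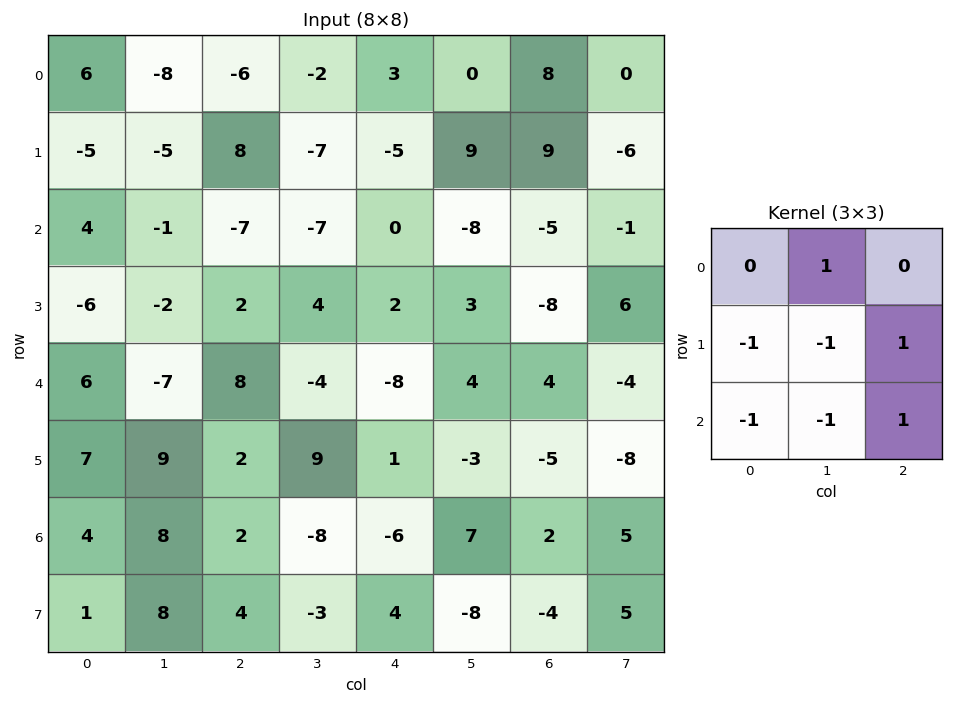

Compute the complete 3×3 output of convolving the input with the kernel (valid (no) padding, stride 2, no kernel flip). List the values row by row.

Output[0,0]: The receptive field on the input at this output position is [6 -8 -6 / -5 -5 8 / 4 -1 -7]. Elementwise product with the kernel and sum: -8·1 + -5·-1 + -5·-1 + 8·1 + 4·-1 + -1·-1 + -7·1.

0 6 8
18 -23 -13
-31 -14 2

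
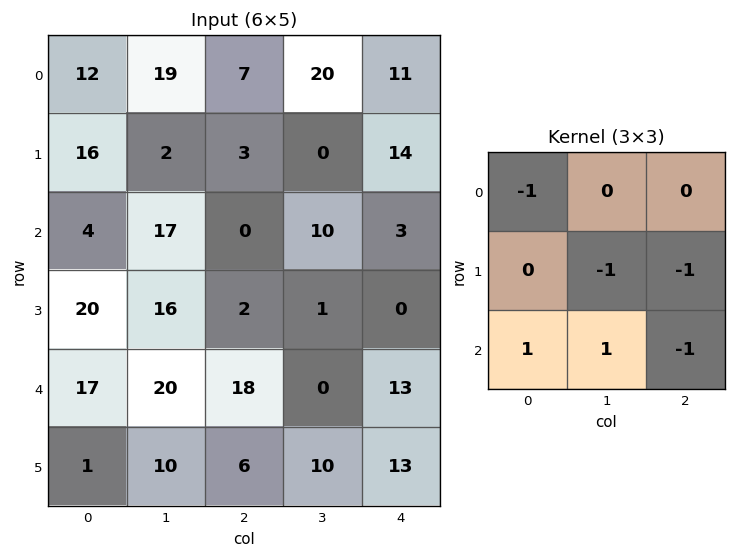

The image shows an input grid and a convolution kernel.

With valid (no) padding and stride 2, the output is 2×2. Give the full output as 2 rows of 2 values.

4 -14
-3 4

Output[0,0]: The receptive field on the input at this output position is [12 19 7 / 16 2 3 / 4 17 0]. Elementwise product with the kernel and sum: 12·-1 + 2·-1 + 3·-1 + 4·1 + 17·1 + 0·-1.
Output[0,1]: The receptive field on the input at this output position is [7 20 11 / 3 0 14 / 0 10 3]. Elementwise product with the kernel and sum: 7·-1 + 0·-1 + 14·-1 + 0·1 + 10·1 + 3·-1.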